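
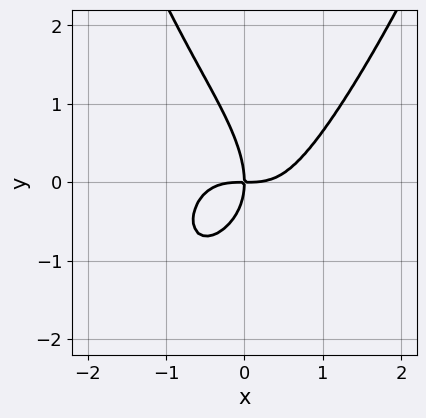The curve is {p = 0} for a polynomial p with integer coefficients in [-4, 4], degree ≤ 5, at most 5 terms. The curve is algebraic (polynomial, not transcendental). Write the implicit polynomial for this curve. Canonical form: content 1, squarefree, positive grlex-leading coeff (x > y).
The degree is 4 — the shape is more complex than any degree-3 curve.
Against the integer gridlines: it crosses the y-axis at the gridline y = 0; it meets the x-axis at x = 0 (among the integer gridlines).
Putting this together gives p.

2*x^4 - x*y^2 - y^3 - 2*x*y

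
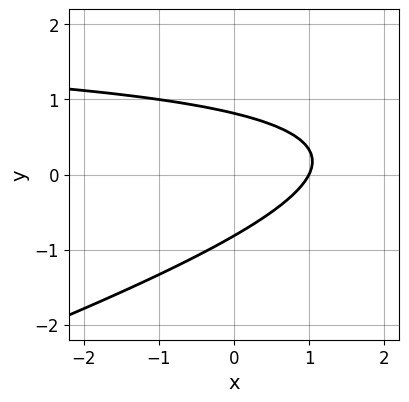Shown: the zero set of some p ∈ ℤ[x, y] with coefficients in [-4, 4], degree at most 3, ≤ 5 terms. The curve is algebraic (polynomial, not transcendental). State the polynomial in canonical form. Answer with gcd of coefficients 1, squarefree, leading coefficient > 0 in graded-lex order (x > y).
x*y - 3*y^2 - 2*x + 2

Degree: a generic line meets the curve in up to 2 points, so deg p = 2.
From the axis intercepts and sections: one x-axis crossing is at x = 1.
Together with the visible shape, these determine p as stated.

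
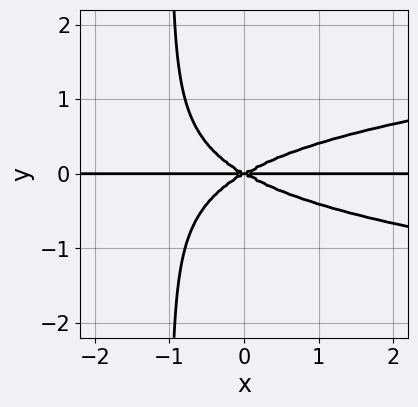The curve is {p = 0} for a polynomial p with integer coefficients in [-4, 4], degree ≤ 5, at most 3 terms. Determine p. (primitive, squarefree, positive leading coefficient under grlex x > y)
First, degree: a generic line meets the curve in up to 4 points, so deg p = 4.
Next, against the integer gridlines: it crosses the y-axis at the gridline y = 0; the visible x-axis segment lies entirely on the curve.
Finally, solving for integer coefficients yields p as stated.

3*x*y^3 - x^2*y + 3*y^3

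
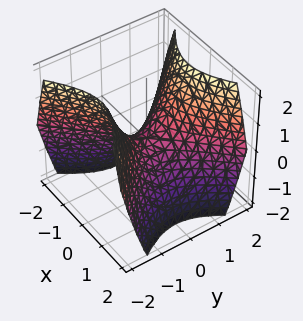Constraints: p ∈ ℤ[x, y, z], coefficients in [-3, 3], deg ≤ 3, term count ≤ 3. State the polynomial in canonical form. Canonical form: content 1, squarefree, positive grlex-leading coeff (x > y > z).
First, deg p = 2. A saddle surface; a quadric.
Then, symmetries: it's symmetric under x → −x, forcing even powers of x; the y ↦ −y reflection is a symmetry, so y appears only in even powers.
Then, from the axis intercepts and sections: it meets the z-axis at z = 0 (among the integer gridlines); it meets the x-axis at x = 0 (among the integer gridlines); it crosses the y-axis at the gridline y = 0.
Finally, fitting integer coefficients to these (and the overall shape) gives p.

x^2 - y^2 + z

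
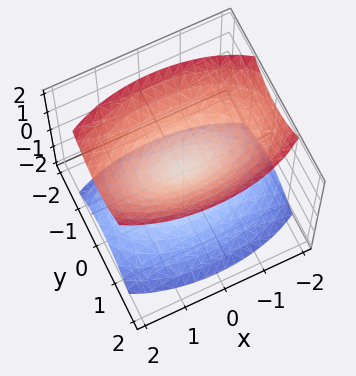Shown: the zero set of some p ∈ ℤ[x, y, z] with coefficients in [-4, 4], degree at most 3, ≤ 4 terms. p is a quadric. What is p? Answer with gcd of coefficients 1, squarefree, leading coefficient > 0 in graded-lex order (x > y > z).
x^2 + 3*y^2 - 2*z^2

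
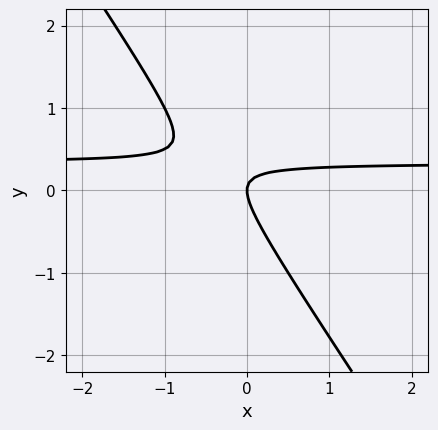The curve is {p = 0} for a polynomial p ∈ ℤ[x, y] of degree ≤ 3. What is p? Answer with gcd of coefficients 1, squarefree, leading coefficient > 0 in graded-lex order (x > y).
3*x*y + 2*y^2 - x

(a) Degree: the shape is more complex than any degree-1 curve, so deg p = 2.
(b) Against the integer gridlines: one x-axis crossing is at x = 0; one y-axis crossing is at y = 0.
(c) Together with the visible shape, these determine p as stated.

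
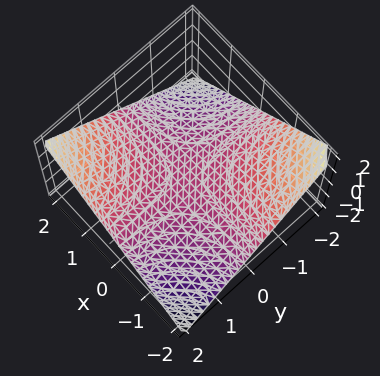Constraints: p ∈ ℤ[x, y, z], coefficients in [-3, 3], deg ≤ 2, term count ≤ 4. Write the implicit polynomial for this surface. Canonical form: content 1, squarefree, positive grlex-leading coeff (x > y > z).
x*y - 2*z

1. deg p = 2.
2. Against the integer gridlines: the visible x-axis segment lies entirely on the surface; it meets the z-axis at z = 0 (among the integer gridlines); every point of the y-axis in the box is on the surface.
3. These observations pin down the coefficients.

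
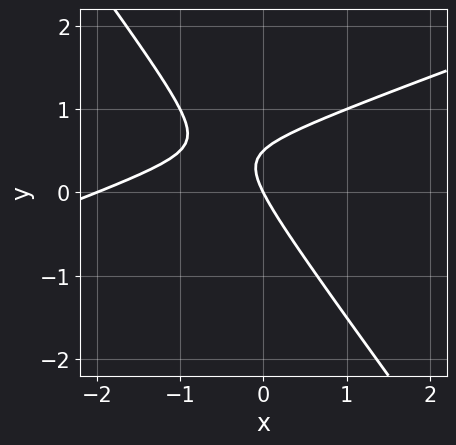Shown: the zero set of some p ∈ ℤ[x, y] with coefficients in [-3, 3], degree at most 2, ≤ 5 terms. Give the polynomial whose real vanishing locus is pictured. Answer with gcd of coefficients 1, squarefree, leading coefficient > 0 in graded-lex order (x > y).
x^2 - 2*x*y - 2*y^2 + 2*x + y

(a) The degree is 2 — the shape is more complex than any degree-1 curve.
(b) From the axis intercepts and sections: among the integer gridlines, it crosses the x-axis at x ∈ {-2, 0}; one y-axis crossing is at y = 0.
(c) Matching integer coefficients to the picture gives p.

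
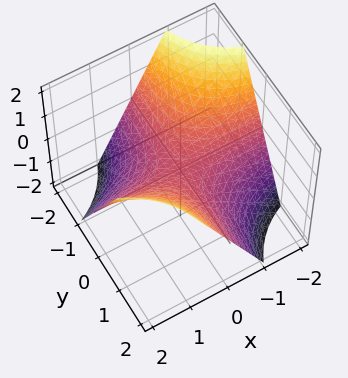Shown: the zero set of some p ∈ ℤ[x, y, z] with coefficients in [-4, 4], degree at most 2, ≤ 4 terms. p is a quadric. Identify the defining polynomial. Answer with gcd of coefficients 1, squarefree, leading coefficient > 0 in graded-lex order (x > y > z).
x*y - z

The degree is 2 — a saddle surface; a quadric.
From the axis intercepts and sections: the visible y-axis segment lies entirely on the surface; every point of the x-axis in the box is on the surface; it meets the z-axis at z = 0 (among the integer gridlines).
The integer polynomial consistent with all of this is the stated p.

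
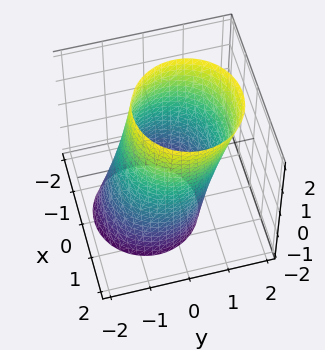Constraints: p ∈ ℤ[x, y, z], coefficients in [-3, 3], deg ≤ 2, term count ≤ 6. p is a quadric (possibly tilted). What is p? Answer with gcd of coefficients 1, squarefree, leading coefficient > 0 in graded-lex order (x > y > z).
2*x^2 + 2*y^2 - y*z - 3

1. The degree is 2 — a generic line meets the surface in up to 2 points.
2. Reading off the gridlines: the surface avoids every integer z-axis point in the box.
3. Matching integer coefficients to the picture gives p.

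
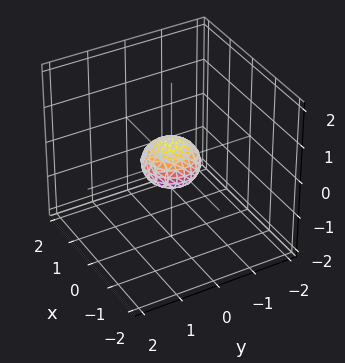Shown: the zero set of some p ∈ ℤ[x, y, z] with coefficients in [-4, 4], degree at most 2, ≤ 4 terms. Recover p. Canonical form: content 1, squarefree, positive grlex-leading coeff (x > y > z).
2*x^2 + 2*y^2 + 3*z^2 - 1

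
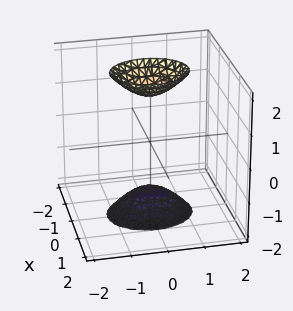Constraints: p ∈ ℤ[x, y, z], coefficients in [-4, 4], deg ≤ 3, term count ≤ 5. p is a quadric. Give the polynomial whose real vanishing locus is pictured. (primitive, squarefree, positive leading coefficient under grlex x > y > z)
I count 2 distinct pieces. They look like related sheets of one shape, so recover p as a whole.
The degree is 2 — two separate bowl-shaped sheets opening away from each other; a quadric.
Symmetries: the x ↦ −x reflection is a symmetry, so x appears only in even powers; it's symmetric under y → −y, forcing even powers of y; it's symmetric under z → −z, forcing even powers of z.
From the visible intercepts: no y-intercept at any integer in the box; the surface avoids every integer x-axis point in the box.
Assembling these constraints gives the stated polynomial.

3*x^2 + 2*y^2 - z^2 + 2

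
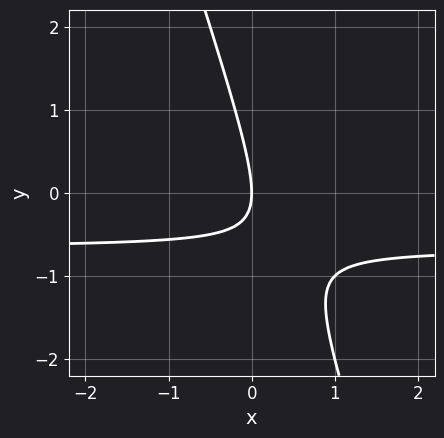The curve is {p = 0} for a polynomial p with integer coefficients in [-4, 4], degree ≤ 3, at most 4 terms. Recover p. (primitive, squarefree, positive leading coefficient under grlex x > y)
3*x*y + y^2 + 2*x

(a) deg p = 2. The shape is more complex than any degree-1 curve.
(b) Observable constraints: one x-axis crossing is at x = 0; it crosses the y-axis at the gridline y = 0.
(c) Putting this together gives p.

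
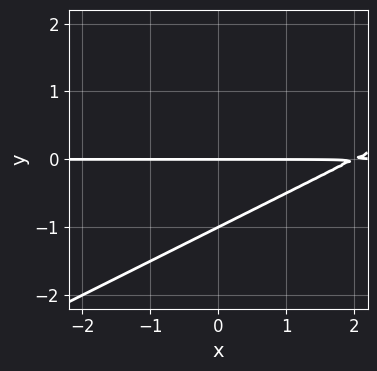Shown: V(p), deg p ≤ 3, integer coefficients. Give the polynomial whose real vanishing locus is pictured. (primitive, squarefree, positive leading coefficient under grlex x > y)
First, degree: the shape is more complex than any degree-1 curve, so deg p = 2.
Then, observable constraints: among the integer gridlines, it crosses the y-axis at y ∈ {-1, 0}; the visible x-axis segment lies entirely on the curve.
Finally, putting this together gives p.

x*y - 2*y^2 - 2*y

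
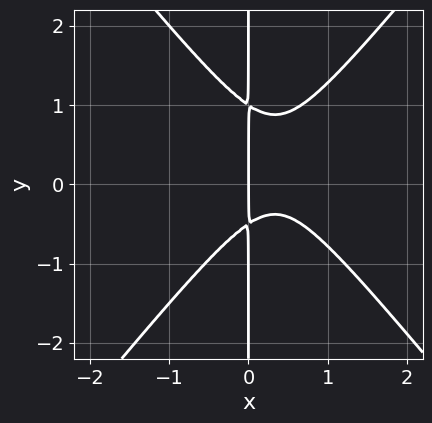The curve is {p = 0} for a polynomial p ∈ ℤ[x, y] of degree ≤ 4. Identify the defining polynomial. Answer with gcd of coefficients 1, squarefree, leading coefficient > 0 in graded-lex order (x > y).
First, the degree is 3 — the shape is more complex than any degree-2 curve.
Next, reading off the gridlines: the visible y-axis segment lies entirely on the curve; it crosses the x-axis at the gridline x = 0.
Finally, the integer polynomial consistent with all of this is the stated p.

3*x^3 - 2*x*y^2 - 2*x^2 + x*y + x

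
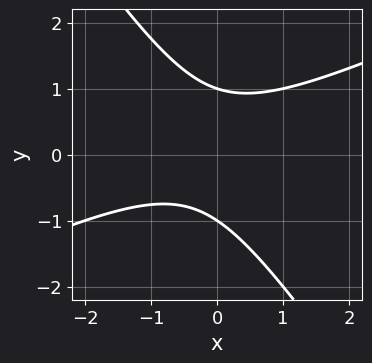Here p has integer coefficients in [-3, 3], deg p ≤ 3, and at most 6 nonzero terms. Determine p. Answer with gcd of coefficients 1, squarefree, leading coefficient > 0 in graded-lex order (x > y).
(a) deg p = 2. The shape is more complex than any degree-1 curve.
(b) Reading off the gridlines: the y-axis gridline crossings are at y ∈ {-1, 1}; no x-intercept at any integer in the box.
(c) Matching integer coefficients to the picture gives p.

2*x^2 - 3*x*y - 3*y^2 + x + 3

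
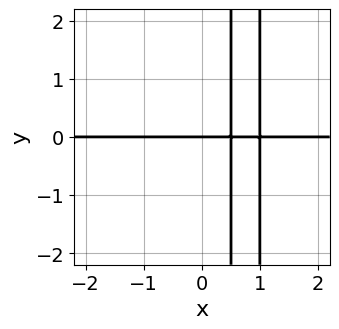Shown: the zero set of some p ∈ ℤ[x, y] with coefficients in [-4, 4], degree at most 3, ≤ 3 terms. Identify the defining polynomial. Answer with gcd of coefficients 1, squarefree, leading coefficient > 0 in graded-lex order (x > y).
2*x^2*y - 3*x*y + y

First, the degree is 3 — the shape is more complex than any degree-2 curve.
Then, from the visible intercepts: it meets the y-axis at y = 0 (among the integer gridlines); every point of the x-axis in the box is on the curve.
Finally, putting this together gives p.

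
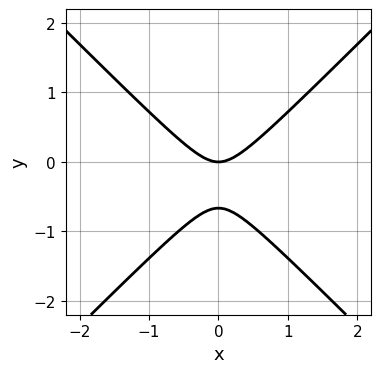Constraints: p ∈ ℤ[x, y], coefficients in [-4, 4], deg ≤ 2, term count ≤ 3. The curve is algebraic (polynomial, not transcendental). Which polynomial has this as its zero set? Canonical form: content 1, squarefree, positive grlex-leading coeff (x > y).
1. The degree is 2 — the shape is more complex than any degree-1 curve.
2. Symmetries: mirror symmetry x ↦ −x ⇒ only even powers of x.
3. Observable constraints: it crosses the x-axis at the gridline x = 0; it meets the y-axis at y = 0 (among the integer gridlines).
4. Solving for integer coefficients yields p as stated.

3*x^2 - 3*y^2 - 2*y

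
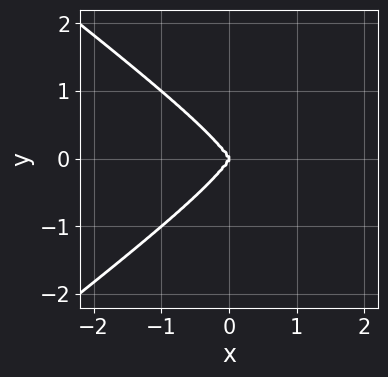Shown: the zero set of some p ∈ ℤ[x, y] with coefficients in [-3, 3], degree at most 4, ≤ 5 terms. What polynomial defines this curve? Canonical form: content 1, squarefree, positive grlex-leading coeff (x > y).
deg p = 4.
Symmetries: the y ↦ −y reflection is a symmetry, so y appears only in even powers.
From the axis intercepts and sections: it crosses the y-axis at the gridline y = 0; one x-axis crossing is at x = 0.
Assembling these constraints gives the stated polynomial.

x^4 - 3*y^4 - 3*x^3 + x*y^2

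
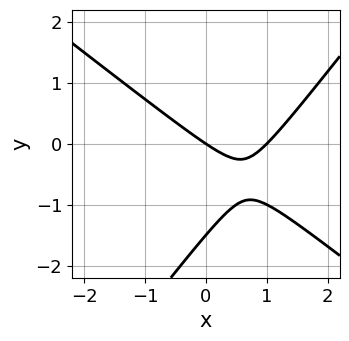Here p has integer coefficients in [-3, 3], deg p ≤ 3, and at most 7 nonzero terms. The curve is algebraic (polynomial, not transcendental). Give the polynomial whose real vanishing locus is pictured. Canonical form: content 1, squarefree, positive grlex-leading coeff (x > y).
(a) Degree: no degree-1 curve has this shape, so deg p = 2.
(b) Checking where it meets the axes: one y-axis crossing is at y = 0; among the integer gridlines, it crosses the x-axis at x ∈ {0, 1}.
(c) Solving for integer coefficients yields p as stated.

2*x^2 + x*y - 2*y^2 - 2*x - 3*y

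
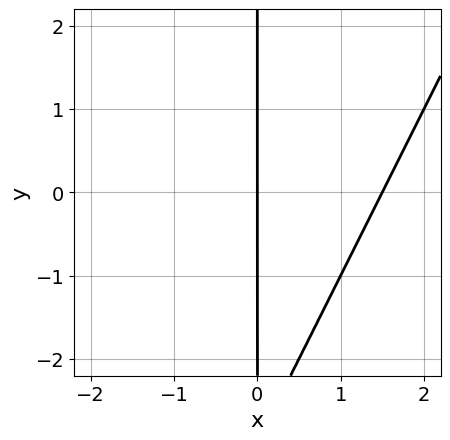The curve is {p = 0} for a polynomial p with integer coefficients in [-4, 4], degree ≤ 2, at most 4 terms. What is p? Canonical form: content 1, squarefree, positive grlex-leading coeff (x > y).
The degree is 2 — the shape is more complex than any degree-1 curve.
From the visible intercepts: it crosses the x-axis at the gridline x = 0; the visible y-axis segment lies entirely on the curve.
Solving for integer coefficients yields p as stated.

2*x^2 - x*y - 3*x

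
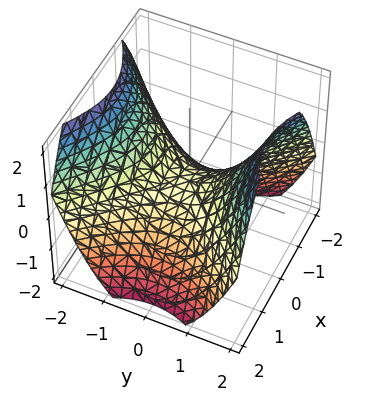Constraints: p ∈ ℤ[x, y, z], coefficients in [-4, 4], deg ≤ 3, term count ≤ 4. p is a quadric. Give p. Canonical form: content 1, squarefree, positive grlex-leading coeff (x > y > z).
(a) deg p = 2.
(b) Symmetries: the x ↦ −x reflection is a symmetry, so x appears only in even powers; it's symmetric under y → −y, forcing even powers of y.
(c) From the visible intercepts: it meets the x-axis at x = 0 (among the integer gridlines); it meets the y-axis at y = 0 (among the integer gridlines).
(d) The integer polynomial consistent with all of this is the stated p.

2*x^2 - 2*y^2 + 3*z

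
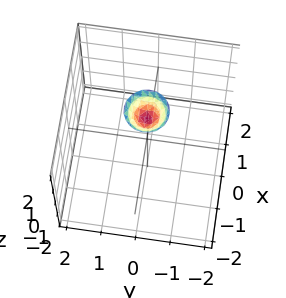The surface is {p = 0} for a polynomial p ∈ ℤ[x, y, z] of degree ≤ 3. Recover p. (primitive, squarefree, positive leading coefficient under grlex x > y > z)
1. deg p = 2. No degree-1 surface has this shape.
2. Symmetry: the surface is invariant under rotation about z: p = q(x² + y², z).
3. Reading off the gridlines: the surface avoids every integer x-axis point in the box; it misses every integer gridline on the y-axis; a circular section at z = 2 has radius between 0 and 1.
4. Assembling these constraints gives the stated polynomial.

3*x^2 + 3*y^2 - 2*z + 3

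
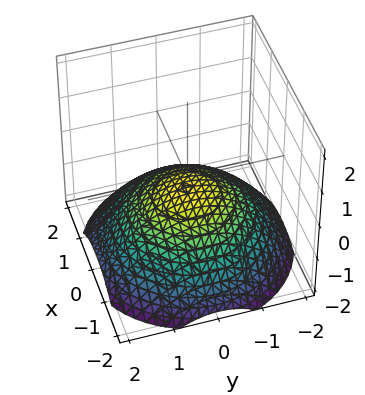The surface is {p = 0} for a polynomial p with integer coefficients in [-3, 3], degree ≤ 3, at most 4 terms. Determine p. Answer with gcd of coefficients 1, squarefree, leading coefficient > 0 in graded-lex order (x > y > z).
x^2 + y^2 + 3*z + 1

First, the degree is 2 — no degree-1 surface has this shape.
Next, symmetry: the z-axis is an axis of rotation, so x and y enter only as x² + y².
Then, reading off the gridlines: a circular section at z = -1 has radius between 1 and 2; it misses every integer gridline on the y-axis; the surface avoids every integer x-axis point in the box.
Finally, putting this together gives p.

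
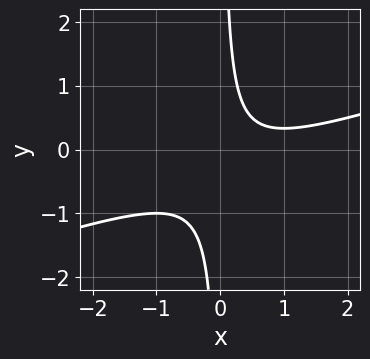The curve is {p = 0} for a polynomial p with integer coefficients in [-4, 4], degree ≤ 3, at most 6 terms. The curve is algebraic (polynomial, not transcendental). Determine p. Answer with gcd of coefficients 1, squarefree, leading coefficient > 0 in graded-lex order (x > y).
x^2 - 3*x*y - x + 1

First, degree: the shape is more complex than any degree-1 curve, so deg p = 2.
Then, from the axis intercepts and sections: it misses every integer gridline on the x-axis; no y-intercept at any integer in the box.
Finally, the integer polynomial consistent with all of this is the stated p.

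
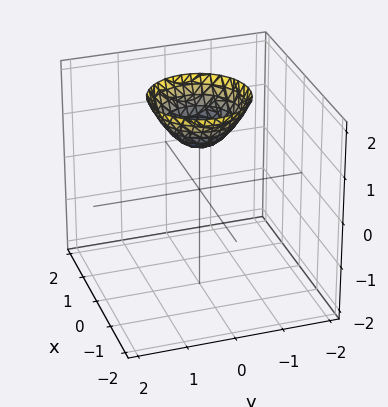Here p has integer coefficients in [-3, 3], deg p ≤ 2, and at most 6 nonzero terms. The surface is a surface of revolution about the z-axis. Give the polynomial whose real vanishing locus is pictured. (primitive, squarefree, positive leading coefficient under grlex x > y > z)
x^2 + y^2 - z + 1

deg p = 2. No degree-1 surface has this shape.
By symmetry, the z-axis is an axis of rotation, so x and y enter only as x² + y².
From the axis intercepts and sections: the surface avoids every integer y-axis point in the box; it misses every integer gridline on the x-axis.
Together with the visible shape, these determine p as stated. Check: (0, 0, 1) on the z-axis lies on the surface, and p(0, 0, 1) = 0. ✓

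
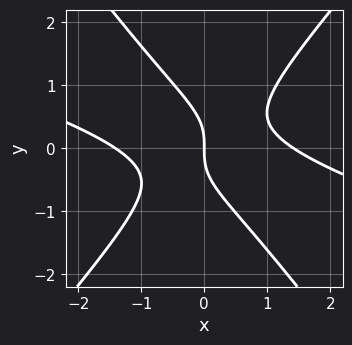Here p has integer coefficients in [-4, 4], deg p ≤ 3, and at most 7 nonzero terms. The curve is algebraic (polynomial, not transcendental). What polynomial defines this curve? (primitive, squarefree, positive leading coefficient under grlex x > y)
x^3 + 3*x^2*y - x*y^2 - 2*y^3 - 2*x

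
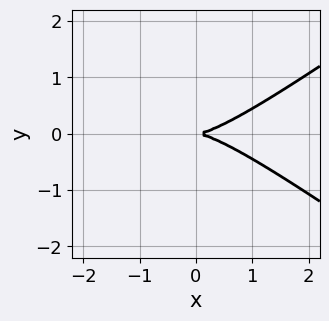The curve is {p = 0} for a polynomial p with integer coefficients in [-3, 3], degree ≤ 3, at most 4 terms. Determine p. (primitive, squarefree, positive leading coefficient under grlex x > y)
x^3 - 2*x*y^2 - 3*y^2

First, the degree is 3 — no degree-2 curve has this shape.
Next, symmetries: mirror symmetry y ↦ −y ⇒ only even powers of y.
Next, from the visible intercepts: it meets the x-axis at x = 0 (among the integer gridlines); it crosses the y-axis at the gridline y = 0.
Finally, fitting integer coefficients to these (and the overall shape) gives p.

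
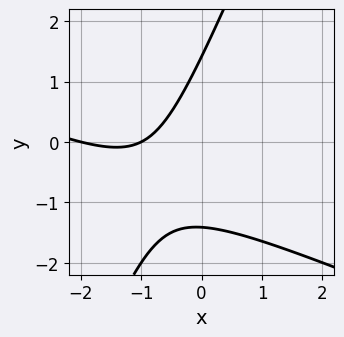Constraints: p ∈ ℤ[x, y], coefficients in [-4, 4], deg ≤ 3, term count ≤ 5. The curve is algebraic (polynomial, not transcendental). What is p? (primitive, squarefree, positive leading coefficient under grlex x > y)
(a) The degree is 2 — the shape is more complex than any degree-1 curve.
(b) Reading off the gridlines: among the integer gridlines, it crosses the x-axis at x ∈ {-2, -1}.
(c) Matching integer coefficients to the picture gives p.

x^2 + 2*x*y - y^2 + 3*x + 2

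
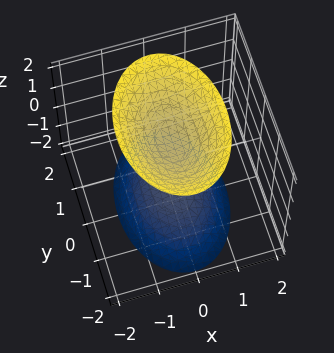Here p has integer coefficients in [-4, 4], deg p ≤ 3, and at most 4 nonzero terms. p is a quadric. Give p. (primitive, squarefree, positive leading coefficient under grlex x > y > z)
2*x^2 + y^2 - z^2 + 1

There are 2 components. Treating them together as one polynomial.
Degree: two separate bowl-shaped sheets opening away from each other; a quadric, so deg p = 2.
Symmetries: the x ↦ −x reflection is a symmetry, so x appears only in even powers; mirror symmetry z ↦ −z ⇒ only even powers of z; the y ↦ −y reflection is a symmetry, so y appears only in even powers.
From the visible intercepts: the surface avoids every integer x-axis point in the box; no y-intercept at any integer in the box.
Fitting integer coefficients to these (and the overall shape) gives p. Check: (0, 0, -1) on the z-axis lies on the surface, and p(0, 0, -1) = 0. ✓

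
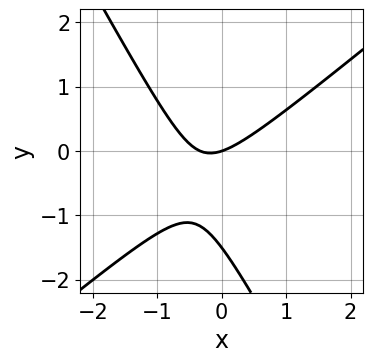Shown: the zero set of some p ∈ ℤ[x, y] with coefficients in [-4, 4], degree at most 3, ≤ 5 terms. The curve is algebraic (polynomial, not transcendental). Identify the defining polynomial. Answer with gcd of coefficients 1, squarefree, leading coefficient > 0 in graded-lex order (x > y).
(a) Degree: no degree-1 curve has this shape, so deg p = 2.
(b) Reading off the gridlines: it crosses the x-axis at the gridline x = 0; it meets the y-axis at y = 0 (among the integer gridlines).
(c) Matching integer coefficients to the picture gives p.

3*x^2 - 2*x*y - 2*y^2 + x - 3*y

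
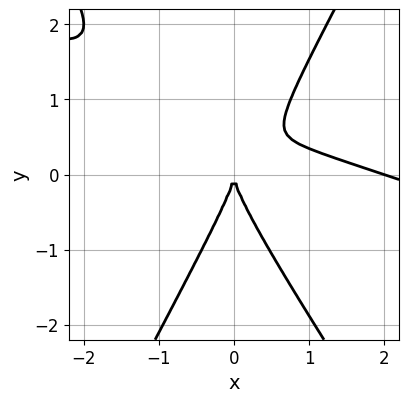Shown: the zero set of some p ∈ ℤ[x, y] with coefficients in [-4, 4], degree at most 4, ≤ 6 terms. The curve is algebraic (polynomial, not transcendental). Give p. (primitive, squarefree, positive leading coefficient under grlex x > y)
x^3 + 3*x^2*y - y^3 - 2*x^2

First, deg p = 3. The shape is more complex than any degree-2 curve.
Next, reading off the gridlines: among the integer gridlines, it crosses the x-axis at x ∈ {0, 2}; it meets the y-axis at y = 0 (among the integer gridlines).
Finally, solving for integer coefficients yields p as stated.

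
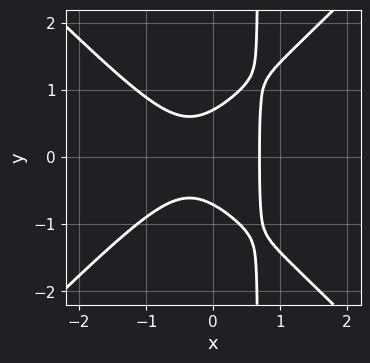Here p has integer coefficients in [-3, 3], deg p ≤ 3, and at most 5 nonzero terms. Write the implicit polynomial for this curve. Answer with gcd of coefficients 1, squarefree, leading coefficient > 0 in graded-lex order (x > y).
First, degree: a generic line meets the curve in up to 3 points, so deg p = 3.
Next, symmetries: it's symmetric under y → −y, forcing even powers of y.
Finally, the integer polynomial consistent with all of this is the stated p.

3*x^3 - 3*x*y^2 + 2*y^2 - 1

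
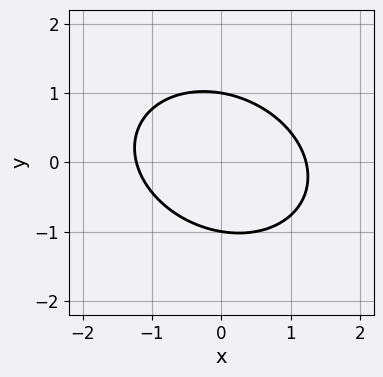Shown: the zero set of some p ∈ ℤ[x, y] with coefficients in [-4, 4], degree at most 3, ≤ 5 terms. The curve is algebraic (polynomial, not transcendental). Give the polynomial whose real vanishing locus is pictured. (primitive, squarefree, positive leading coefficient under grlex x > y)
2*x^2 + x*y + 3*y^2 - 3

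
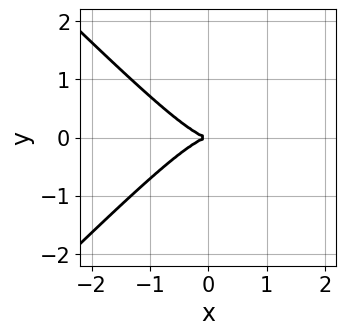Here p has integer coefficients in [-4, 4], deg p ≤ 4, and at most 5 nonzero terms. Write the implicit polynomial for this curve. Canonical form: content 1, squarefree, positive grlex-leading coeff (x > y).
x^3 - x*y^2 + y^2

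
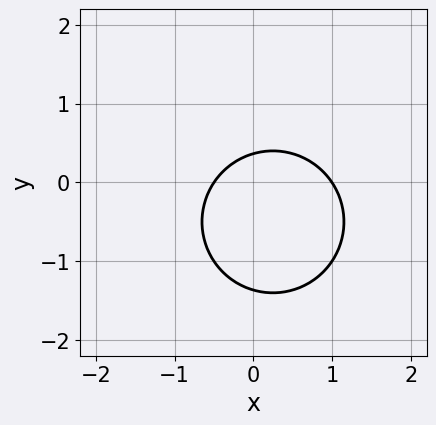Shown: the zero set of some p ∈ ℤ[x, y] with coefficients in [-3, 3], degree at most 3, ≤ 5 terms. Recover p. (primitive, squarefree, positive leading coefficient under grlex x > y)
deg p = 2. No degree-1 curve has this shape.
From the axis intercepts and sections: it crosses the x-axis at the gridline x = 1.
Fitting integer coefficients to these (and the overall shape) gives p.

2*x^2 + 2*y^2 - x + 2*y - 1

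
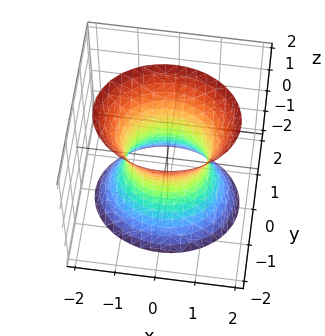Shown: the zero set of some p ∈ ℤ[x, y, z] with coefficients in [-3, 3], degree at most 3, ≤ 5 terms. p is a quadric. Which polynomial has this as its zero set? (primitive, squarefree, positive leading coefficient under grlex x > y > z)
2*x^2 + 3*y^2 - z^2 - 2

(a) deg p = 2. An hourglass — one-sheet hyperboloid; a quadric.
(b) Symmetries: the x ↦ −x reflection is a symmetry, so x appears only in even powers; the z ↦ −z reflection is a symmetry, so z appears only in even powers; the y ↦ −y reflection is a symmetry, so y appears only in even powers.
(c) Observable constraints: among the integer gridlines, it crosses the x-axis at x ∈ {-1, 1}; it misses every integer gridline on the z-axis.
(d) Fitting integer coefficients to these (and the overall shape) gives p.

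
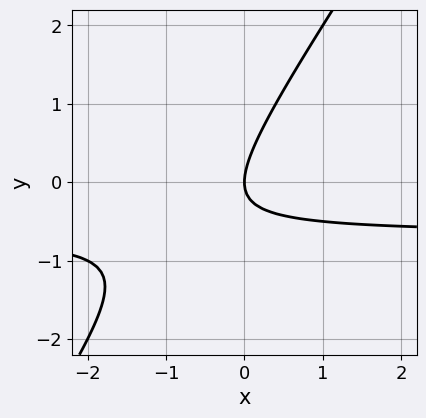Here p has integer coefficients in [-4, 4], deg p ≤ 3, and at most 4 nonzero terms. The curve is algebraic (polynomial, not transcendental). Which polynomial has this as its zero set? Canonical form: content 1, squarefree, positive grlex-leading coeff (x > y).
3*x*y - 2*y^2 + 2*x

First, the degree is 2 — no degree-1 curve has this shape.
Next, from the visible intercepts: it meets the y-axis at y = 0 (among the integer gridlines); it crosses the x-axis at the gridline x = 0.
Finally, fitting integer coefficients to these (and the overall shape) gives p.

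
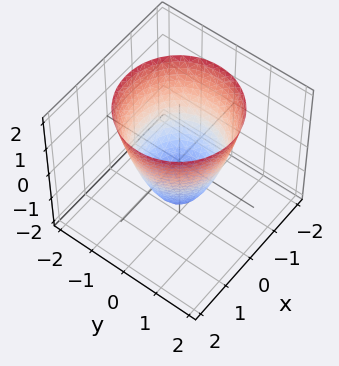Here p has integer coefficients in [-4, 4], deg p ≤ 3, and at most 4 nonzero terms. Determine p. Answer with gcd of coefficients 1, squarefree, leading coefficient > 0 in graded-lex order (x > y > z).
(a) deg p = 2. The shape is more complex than any degree-1 surface.
(b) Symmetries: rotational symmetry about the z-axis ⇒ p depends on x, y only through x² + y².
(c) Against the integer gridlines: a circular section at z = 1 has radius between 1 and 2; among the integer gridlines, it crosses the x-axis at x ∈ {-1, 1}; the y-axis gridline crossings are at y ∈ {-1, 1}.
(d) Solving for integer coefficients yields p as stated.

3*x^2 + 3*y^2 - 2*z - 3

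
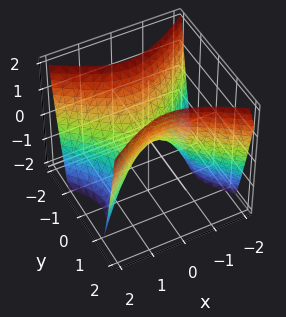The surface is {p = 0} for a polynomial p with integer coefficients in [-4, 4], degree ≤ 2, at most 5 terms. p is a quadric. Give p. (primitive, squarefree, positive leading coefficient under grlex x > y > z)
First, the degree is 2 — a hyperbolic paraboloid; a quadric.
Next, symmetries: the x ↦ −x reflection is a symmetry, so x appears only in even powers; it's symmetric under y → −y, forcing even powers of y.
Then, reading off the gridlines: one y-axis crossing is at y = 0; it meets the x-axis at x = 0 (among the integer gridlines); it meets the z-axis at z = 0 (among the integer gridlines).
Finally, putting this together gives p.

2*x^2 - 3*y^2 + 2*z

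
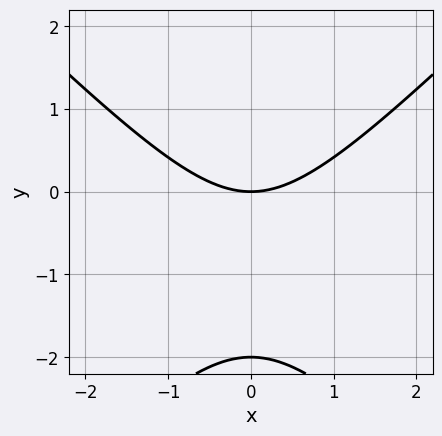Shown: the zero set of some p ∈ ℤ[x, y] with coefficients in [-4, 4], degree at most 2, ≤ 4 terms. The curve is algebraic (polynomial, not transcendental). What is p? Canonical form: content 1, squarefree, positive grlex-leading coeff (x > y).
x^2 - y^2 - 2*y

1. The degree is 2 — a generic line meets the curve in up to 2 points.
2. Symmetries: mirror symmetry x ↦ −x ⇒ only even powers of x.
3. Reading off the gridlines: one x-axis crossing is at x = 0; among the integer gridlines, it crosses the y-axis at y ∈ {-2, 0}.
4. These observations pin down the coefficients.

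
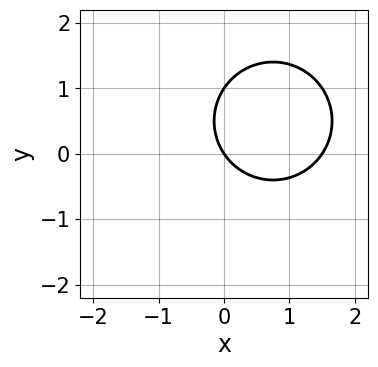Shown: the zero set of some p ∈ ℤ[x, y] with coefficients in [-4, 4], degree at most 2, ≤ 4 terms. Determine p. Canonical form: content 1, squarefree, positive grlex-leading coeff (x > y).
1. Degree: no degree-1 curve has this shape, so deg p = 2.
2. From the axis intercepts and sections: the y-axis gridline crossings are at y ∈ {0, 1}; it meets the x-axis at x = 0 (among the integer gridlines).
3. Assembling these constraints gives the stated polynomial.

2*x^2 + 2*y^2 - 3*x - 2*y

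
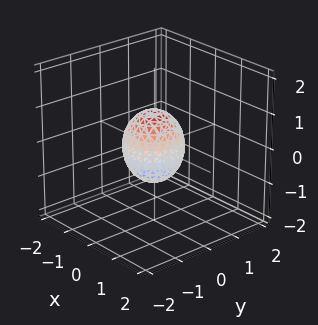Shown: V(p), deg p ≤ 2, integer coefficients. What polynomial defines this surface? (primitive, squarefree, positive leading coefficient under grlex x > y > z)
(a) Degree: bounded and convex; a quadric, so deg p = 2.
(b) Symmetries: the z ↦ −z reflection is a symmetry, so z appears only in even powers; the surface is invariant under rotation about z: p = q(x² + y², z).
(c) From the axis intercepts and sections: among the integer gridlines, it crosses the z-axis at z ∈ {-1, 1}; a circular section at z = 0 has radius between 0 and 1.
(d) Solving for integer coefficients yields p as stated.

3*x^2 + 3*y^2 + 2*z^2 - 2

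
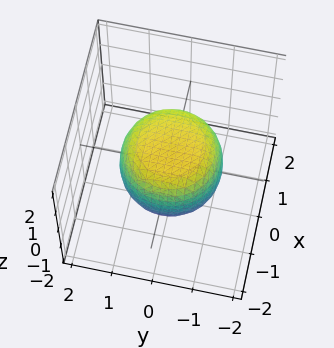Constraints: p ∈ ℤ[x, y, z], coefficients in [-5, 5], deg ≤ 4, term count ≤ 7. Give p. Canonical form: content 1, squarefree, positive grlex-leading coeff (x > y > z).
1. The degree is 4 — a generic line meets the surface in up to 4 points.
2. By symmetry, the surface is invariant under rotation about z: p = q(x² + y², z).
3. From the visible intercepts: among the integer gridlines, it crosses the z-axis at z ∈ {-1, 1}; a circular section at z = 0 has radius between 1 and 2.
4. The integer polynomial consistent with all of this is the stated p.

2*x^4 + 4*x^2*y^2 + 2*y^4 - x^2 - y^2 + 3*z^2 - 3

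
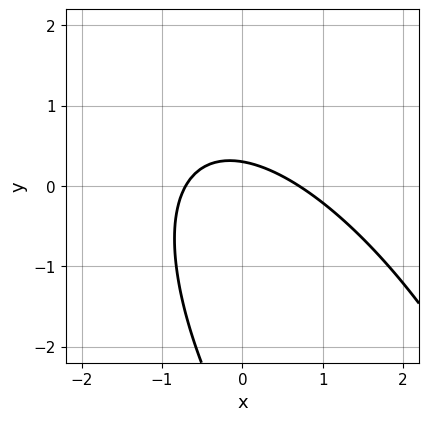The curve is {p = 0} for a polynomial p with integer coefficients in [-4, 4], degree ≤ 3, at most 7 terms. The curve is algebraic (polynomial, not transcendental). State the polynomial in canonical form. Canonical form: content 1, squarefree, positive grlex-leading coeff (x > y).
First, the degree is 2 — no degree-1 curve has this shape.
Finally, solving for integer coefficients yields p as stated.

2*x^2 + 2*x*y + y^2 + 3*y - 1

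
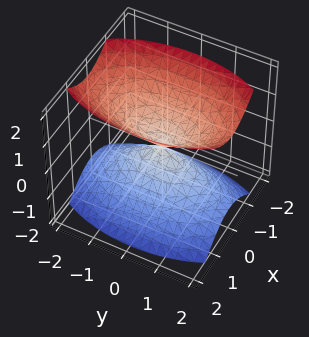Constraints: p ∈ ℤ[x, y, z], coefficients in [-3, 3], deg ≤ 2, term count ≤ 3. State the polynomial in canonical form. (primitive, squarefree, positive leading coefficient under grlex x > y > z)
(a) There are 2 components. Treating them together as one polynomial.
(b) deg p = 2. Two nappes meeting at a single point; a quadric.
(c) Symmetries: it's symmetric under y → −y, forcing even powers of y; mirror symmetry x ↦ −x ⇒ only even powers of x; the z ↦ −z reflection is a symmetry, so z appears only in even powers.
(d) Observable constraints: it crosses the z-axis at the gridline z = 0; it crosses the x-axis at the gridline x = 0; one y-axis crossing is at y = 0.
(e) Assembling these constraints gives the stated polynomial.

3*x^2 + y^2 - 2*z^2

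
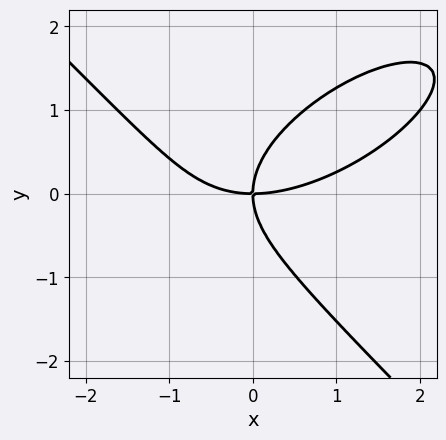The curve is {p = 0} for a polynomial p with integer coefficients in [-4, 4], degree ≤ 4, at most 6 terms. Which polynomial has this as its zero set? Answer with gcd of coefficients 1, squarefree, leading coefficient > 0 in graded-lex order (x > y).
x^3 - x^2*y + 2*y^3 - 3*x*y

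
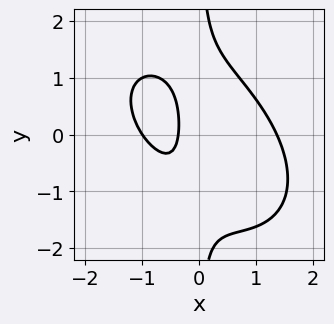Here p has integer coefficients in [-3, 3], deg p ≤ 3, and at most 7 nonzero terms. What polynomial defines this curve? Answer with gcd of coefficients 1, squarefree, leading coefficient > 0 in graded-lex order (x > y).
2*x^3 + 2*x^2*y + 2*x*y^2 - 3*x - 1

1. Degree: the shape is more complex than any degree-2 curve, so deg p = 3.
2. Reading off the gridlines: no y-intercept at any integer in the box; one x-axis crossing is at x = -1.
3. Solving for integer coefficients yields p as stated.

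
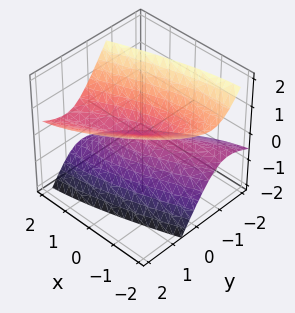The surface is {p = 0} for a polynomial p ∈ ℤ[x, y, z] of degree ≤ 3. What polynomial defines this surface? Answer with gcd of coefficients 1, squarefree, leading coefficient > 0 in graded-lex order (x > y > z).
x^2 - 3*x*y + 3*y^2 - 3*y*z - 3*z^2

(a) The degree is 2 — a generic line meets the surface in up to 2 points.
(b) Against the integer gridlines: it crosses the x-axis at the gridline x = 0; it meets the z-axis at z = 0 (among the integer gridlines).
(c) Putting this together gives p.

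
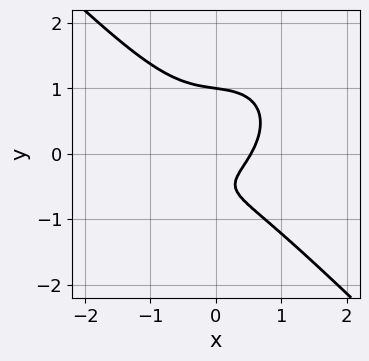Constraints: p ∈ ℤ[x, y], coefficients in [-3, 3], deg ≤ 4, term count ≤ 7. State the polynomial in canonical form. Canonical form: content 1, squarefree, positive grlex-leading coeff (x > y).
First, the degree is 3 — no degree-2 curve has this shape.
Then, observable constraints: it meets the y-axis at y = 1 (among the integer gridlines).
Finally, the integer polynomial consistent with all of this is the stated p.

3*x^3 + 3*y^3 + x - 2*y - 1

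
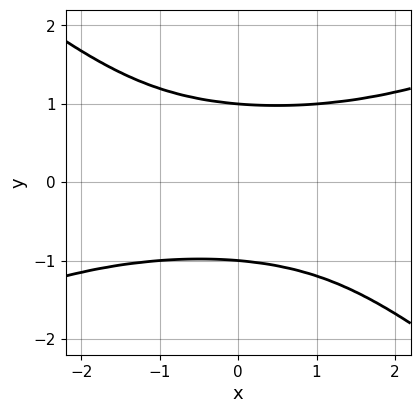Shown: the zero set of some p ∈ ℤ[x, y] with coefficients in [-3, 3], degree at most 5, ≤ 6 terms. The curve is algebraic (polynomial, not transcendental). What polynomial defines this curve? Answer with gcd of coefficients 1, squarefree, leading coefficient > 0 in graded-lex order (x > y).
1. The degree is 4 — no degree-3 curve has this shape.
2. Reading off the gridlines: no x-intercept at any integer in the box; the y-axis gridline crossings are at y ∈ {-1, 1}.
3. Fitting integer coefficients to these (and the overall shape) gives p.

x^2*y^2 - x*y^3 - 3*y^4 + 3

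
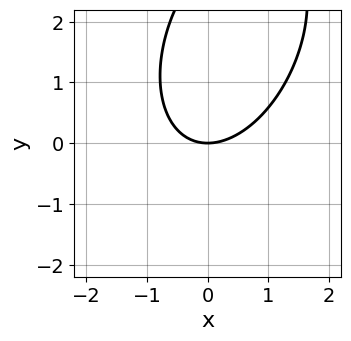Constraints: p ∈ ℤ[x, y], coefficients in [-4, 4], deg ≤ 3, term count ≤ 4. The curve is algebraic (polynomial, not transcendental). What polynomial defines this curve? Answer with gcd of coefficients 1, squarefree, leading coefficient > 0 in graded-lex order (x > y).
1. The degree is 2 — the shape is more complex than any degree-1 curve.
2. Against the integer gridlines: one x-axis crossing is at x = 0; it meets the y-axis at y = 0 (among the integer gridlines).
3. Fitting integer coefficients to these (and the overall shape) gives p.

2*x^2 - x*y + y^2 - 3*y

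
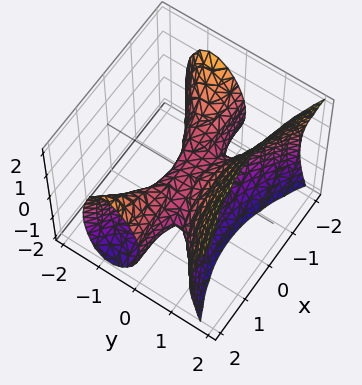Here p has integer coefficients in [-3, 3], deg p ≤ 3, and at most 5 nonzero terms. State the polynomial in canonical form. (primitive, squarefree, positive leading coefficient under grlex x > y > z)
x^2*y - 2*y^3 + z^2 + z

1. The degree is 3 — no degree-2 surface has this shape.
2. From the axis intercepts and sections: among the integer gridlines, it crosses the z-axis at z ∈ {-1, 0}; the visible x-axis segment lies entirely on the surface.
3. These observations pin down the coefficients.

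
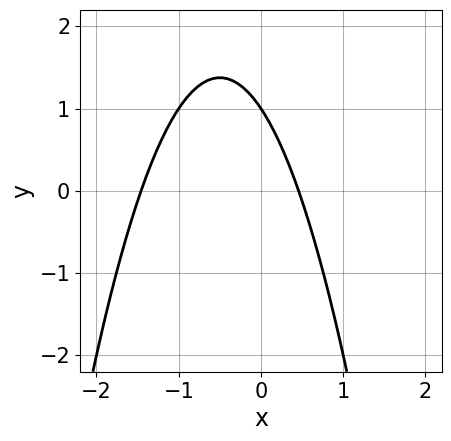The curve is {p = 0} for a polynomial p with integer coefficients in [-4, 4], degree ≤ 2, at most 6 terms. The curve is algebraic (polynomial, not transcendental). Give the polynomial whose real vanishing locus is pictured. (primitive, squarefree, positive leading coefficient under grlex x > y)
1. deg p = 2.
2. Observable constraints: it meets the y-axis at y = 1 (among the integer gridlines).
3. Together with the visible shape, these determine p as stated.

3*x^2 + 3*x + 2*y - 2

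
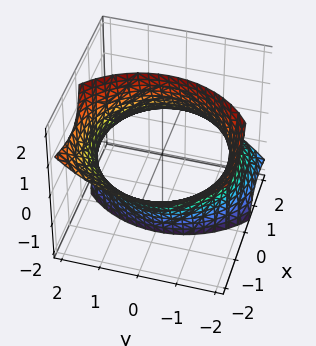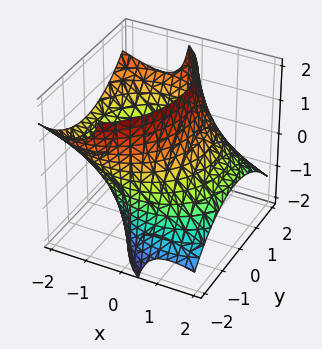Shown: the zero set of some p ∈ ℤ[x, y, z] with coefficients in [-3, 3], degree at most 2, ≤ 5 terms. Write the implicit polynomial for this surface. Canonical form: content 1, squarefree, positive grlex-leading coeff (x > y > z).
1. deg p = 2. A generic line meets the surface in up to 2 points.
2. Reading off the gridlines: it misses every integer gridline on the z-axis.
3. Solving for integer coefficients yields p as stated.

x^2 + 2*x*z + y^2 - 3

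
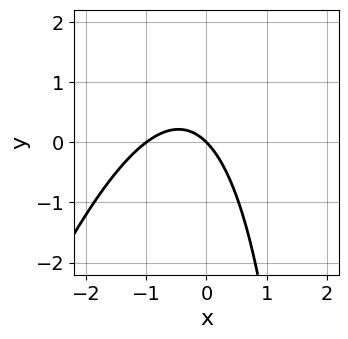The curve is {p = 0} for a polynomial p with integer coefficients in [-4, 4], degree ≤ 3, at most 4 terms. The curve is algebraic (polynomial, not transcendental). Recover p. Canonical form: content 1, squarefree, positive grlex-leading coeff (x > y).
First, deg p = 2.
Then, from the axis intercepts and sections: it crosses the y-axis at the gridline y = 0; among the integer gridlines, it crosses the x-axis at x ∈ {-1, 0}.
Finally, putting this together gives p.

3*x^2 - x*y + 3*x + 3*y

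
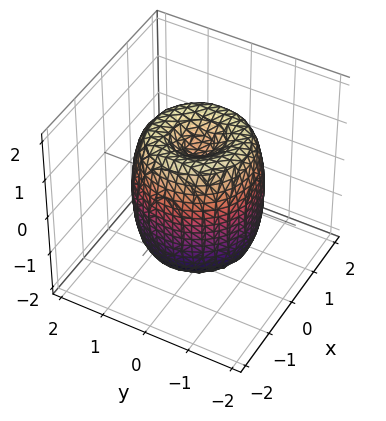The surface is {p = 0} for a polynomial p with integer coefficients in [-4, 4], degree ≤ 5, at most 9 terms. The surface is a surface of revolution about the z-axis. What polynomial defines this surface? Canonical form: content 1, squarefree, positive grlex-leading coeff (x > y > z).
First, the degree is 4 — no degree-3 surface has this shape.
Then, symmetry: the surface is invariant under rotation about z: p = q(x² + y², z).
Then, observable constraints: among the integer gridlines, it crosses the z-axis at z ∈ {-1, 1}; a circular section at z = -1 has radius between 1 and 2.
Finally, together with the visible shape, these determine p as stated.

2*x^4 + 4*x^2*y^2 + 2*y^4 - 3*x^2 - 3*y^2 + z^2 - 1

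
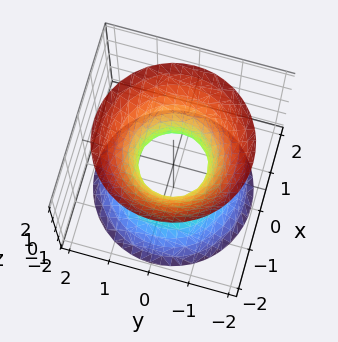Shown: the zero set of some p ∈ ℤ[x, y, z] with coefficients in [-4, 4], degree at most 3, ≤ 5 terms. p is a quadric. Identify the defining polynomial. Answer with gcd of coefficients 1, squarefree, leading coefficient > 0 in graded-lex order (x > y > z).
3*x^2 + 3*y^2 - 2*z^2 - 2

1. deg p = 2.
2. Symmetries: it's symmetric under z → −z, forcing even powers of z; the surface is invariant under rotation about z: p = q(x² + y², z).
3. Checking where it meets the axes: it misses every integer gridline on the z-axis; a circular section at z = 2 has radius between 1 and 2.
4. Assembling these constraints gives the stated polynomial.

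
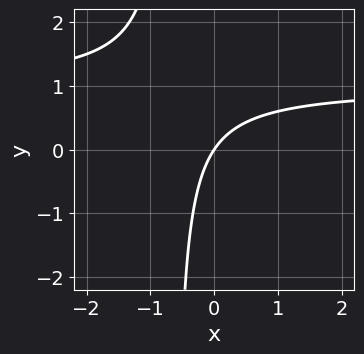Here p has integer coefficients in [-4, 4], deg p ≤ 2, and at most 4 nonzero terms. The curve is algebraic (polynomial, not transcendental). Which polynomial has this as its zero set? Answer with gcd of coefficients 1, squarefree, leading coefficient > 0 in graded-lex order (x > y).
3*x*y - 3*x + 2*y

First, deg p = 2.
Then, from the axis intercepts and sections: one y-axis crossing is at y = 0; one x-axis crossing is at x = 0.
Finally, together with the visible shape, these determine p as stated.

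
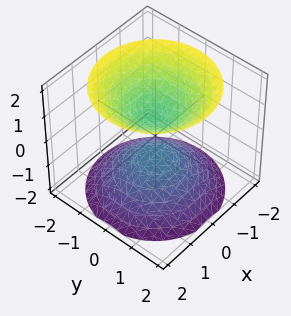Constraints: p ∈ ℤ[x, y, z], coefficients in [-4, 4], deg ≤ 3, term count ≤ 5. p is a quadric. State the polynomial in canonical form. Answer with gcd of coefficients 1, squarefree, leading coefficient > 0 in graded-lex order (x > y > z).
First, there are 2 components. Treating them together as one polynomial.
Then, deg p = 2. Two sheets facing apart; a quadric.
Next, symmetries: it's symmetric under z → −z, forcing even powers of z; the surface is invariant under rotation about z: p = q(x² + y², z).
Then, from the axis intercepts and sections: the surface avoids every integer x-axis point in the box; a circular section at z = 1 has radius between 0 and 1; the surface avoids every integer y-axis point in the box.
Finally, putting this together gives p.

2*x^2 + 2*y^2 - 2*z^2 + 1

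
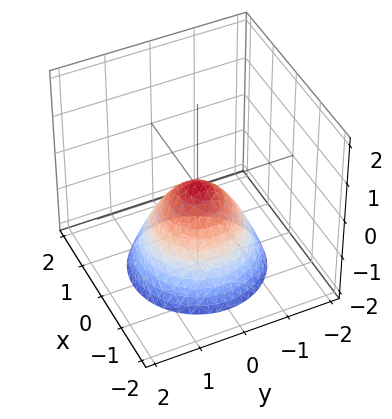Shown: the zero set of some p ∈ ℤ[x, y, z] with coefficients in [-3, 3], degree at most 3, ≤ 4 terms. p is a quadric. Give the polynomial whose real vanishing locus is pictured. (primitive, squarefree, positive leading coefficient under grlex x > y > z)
First, degree: a paraboloid; a quadric, so deg p = 2.
Then, by symmetry, the surface is invariant under rotation about z: p = q(x² + y², z).
Next, from the axis intercepts and sections: it meets the y-axis at y = 0 (among the integer gridlines); a circular section at z = -1 has radius exactly 1; it crosses the z-axis at the gridline z = 0; it meets the x-axis at x = 0 (among the integer gridlines).
Finally, these observations pin down the coefficients.

x^2 + y^2 + z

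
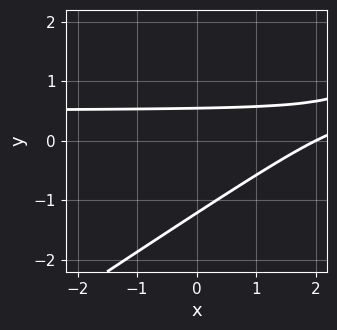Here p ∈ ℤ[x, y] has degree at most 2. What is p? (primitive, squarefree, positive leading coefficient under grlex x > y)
(a) deg p = 2. The shape is more complex than any degree-1 curve.
(b) Checking where it meets the axes: one x-axis crossing is at x = 2.
(c) The integer polynomial consistent with all of this is the stated p.

2*x*y - 3*y^2 - x - 2*y + 2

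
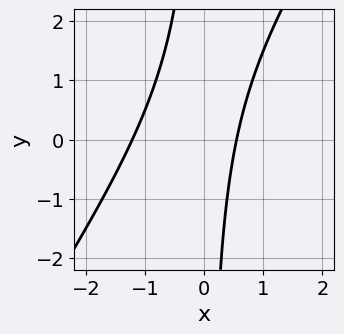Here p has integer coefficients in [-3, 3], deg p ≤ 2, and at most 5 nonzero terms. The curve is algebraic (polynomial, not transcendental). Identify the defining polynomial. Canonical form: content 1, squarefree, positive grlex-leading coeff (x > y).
3*x^2 - 2*x*y + 2*x - 2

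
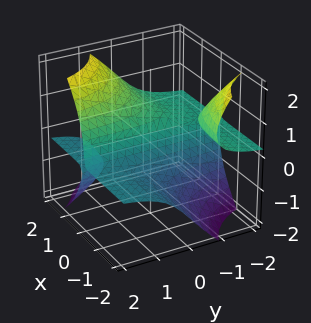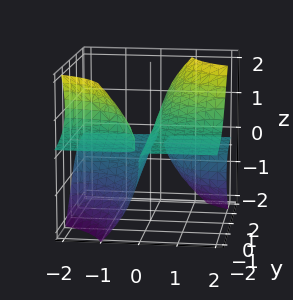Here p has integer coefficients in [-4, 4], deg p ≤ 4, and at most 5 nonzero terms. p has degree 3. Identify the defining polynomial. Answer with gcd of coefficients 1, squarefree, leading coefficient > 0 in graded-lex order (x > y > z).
(a) I count 3 distinct pieces. They look like related sheets of one shape, so recover p as a whole.
(b) Degree: a generic line meets the surface in up to 3 points, so deg p = 3.
(c) Observable constraints: every point of the y-axis in the box is on the surface; it crosses the z-axis at the gridline z = 0.
(d) Fitting integer coefficients to these (and the overall shape) gives p.

2*x*y*z - z^3 + x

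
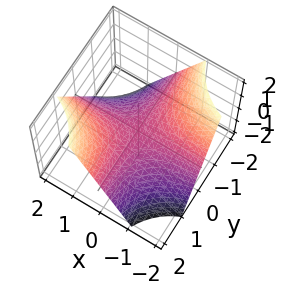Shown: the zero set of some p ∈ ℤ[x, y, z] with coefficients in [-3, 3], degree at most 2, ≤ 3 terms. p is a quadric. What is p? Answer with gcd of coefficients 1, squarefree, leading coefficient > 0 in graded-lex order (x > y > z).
x*y - z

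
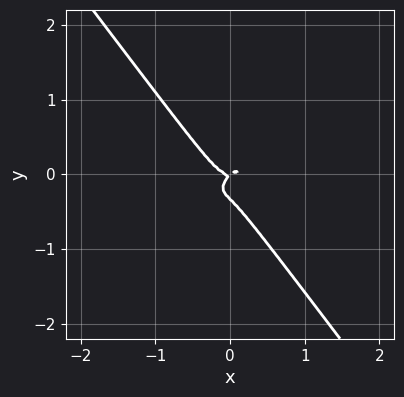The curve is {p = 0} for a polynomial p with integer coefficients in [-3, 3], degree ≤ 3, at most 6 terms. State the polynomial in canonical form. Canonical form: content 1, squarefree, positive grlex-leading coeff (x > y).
deg p = 3.
Checking where it meets the axes: one x-axis crossing is at x = 0; it crosses the y-axis at the gridline y = 0.
Fitting integer coefficients to these (and the overall shape) gives p.

3*x^3 - 3*x^2*y + 3*y^3 - x*y + y^2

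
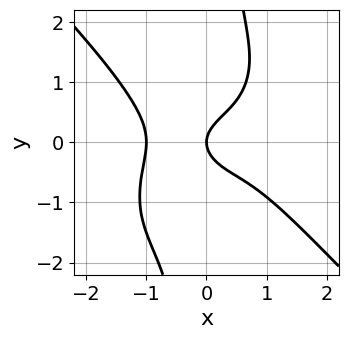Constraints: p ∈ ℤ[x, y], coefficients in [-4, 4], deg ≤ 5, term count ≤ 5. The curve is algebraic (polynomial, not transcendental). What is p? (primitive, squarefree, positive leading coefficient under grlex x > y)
2*x^4 + 2*x*y^3 - 3*y^2 + 2*x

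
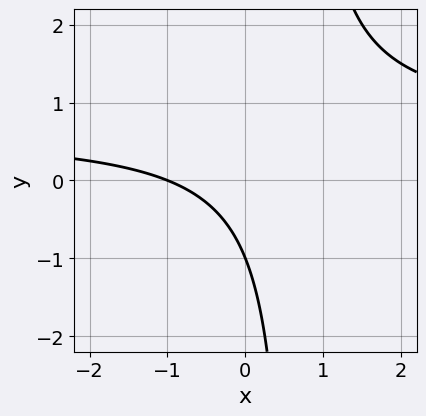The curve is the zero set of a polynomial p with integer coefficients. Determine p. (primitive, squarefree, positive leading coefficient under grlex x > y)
3*x*y - 2*x - 2*y - 2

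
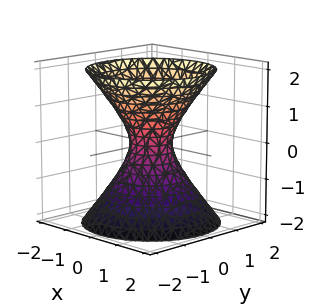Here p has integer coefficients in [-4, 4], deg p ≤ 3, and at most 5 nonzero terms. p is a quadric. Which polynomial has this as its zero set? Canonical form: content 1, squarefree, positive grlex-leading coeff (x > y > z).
3*x^2 + 3*y^2 - 2*z^2 - 1

(a) Degree: one connected sheet with a waist; a quadric, so deg p = 2.
(b) Symmetries: rotational symmetry about the z-axis ⇒ p depends on x, y only through x² + y²; the z ↦ −z reflection is a symmetry, so z appears only in even powers.
(c) From the axis intercepts and sections: it misses every integer gridline on the z-axis; a circular section at z = 1 has radius exactly 1.
(d) Assembling these constraints gives the stated polynomial.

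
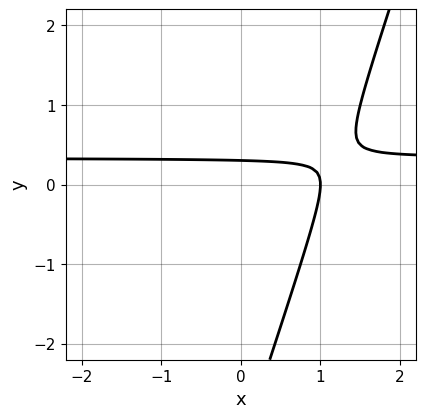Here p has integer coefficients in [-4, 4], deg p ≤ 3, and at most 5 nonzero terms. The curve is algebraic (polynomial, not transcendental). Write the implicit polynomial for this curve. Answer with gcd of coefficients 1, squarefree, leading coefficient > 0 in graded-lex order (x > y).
1. Degree: a generic line meets the curve in up to 2 points, so deg p = 2.
2. Checking where it meets the axes: it meets the x-axis at x = 1 (among the integer gridlines).
3. The integer polynomial consistent with all of this is the stated p.

3*x*y - y^2 - x - 3*y + 1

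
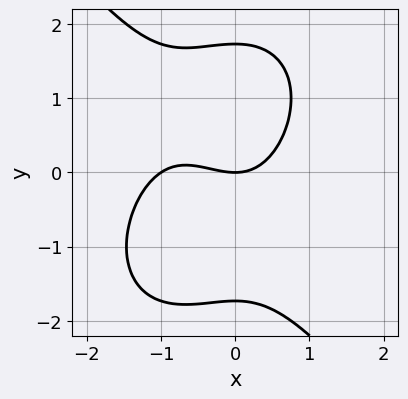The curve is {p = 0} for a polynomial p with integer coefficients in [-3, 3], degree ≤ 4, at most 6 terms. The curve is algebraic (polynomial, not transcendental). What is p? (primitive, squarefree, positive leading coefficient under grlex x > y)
(a) The degree is 3 — a generic line meets the curve in up to 3 points.
(b) Observable constraints: it meets the y-axis at y = 0 (among the integer gridlines); the x-axis gridline crossings are at x ∈ {-1, 0}.
(c) These observations pin down the coefficients.

2*x^3 + y^3 + 2*x^2 - 3*y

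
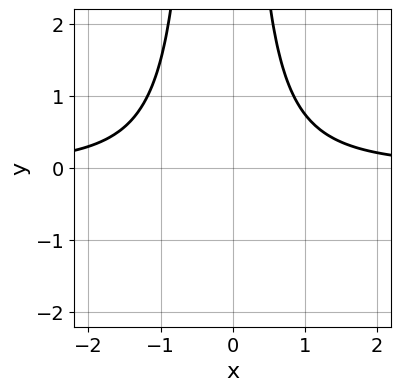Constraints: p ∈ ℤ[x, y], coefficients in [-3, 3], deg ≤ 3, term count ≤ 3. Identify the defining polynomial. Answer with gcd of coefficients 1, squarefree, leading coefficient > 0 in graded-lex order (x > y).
3*x^2*y + x*y - 3

First, degree: no degree-2 curve has this shape, so deg p = 3.
Then, from the visible intercepts: it misses every integer gridline on the y-axis; the curve avoids every integer x-axis point in the box.
Finally, fitting integer coefficients to these (and the overall shape) gives p.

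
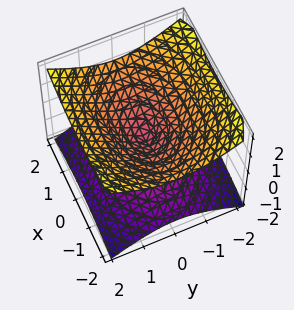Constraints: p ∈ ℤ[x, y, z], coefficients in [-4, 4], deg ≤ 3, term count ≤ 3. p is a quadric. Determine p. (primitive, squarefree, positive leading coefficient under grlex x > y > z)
(a) Degree: two nappes meeting at a single point; a quadric, so deg p = 2.
(b) Symmetries: it's symmetric under x → −x, forcing even powers of x; mirror symmetry y ↦ −y ⇒ only even powers of y; mirror symmetry z ↦ −z ⇒ only even powers of z.
(c) Observable constraints: it meets the x-axis at x = 0 (among the integer gridlines); it meets the y-axis at y = 0 (among the integer gridlines).
(d) These observations pin down the coefficients.

x^2 + 2*y^2 - 3*z^2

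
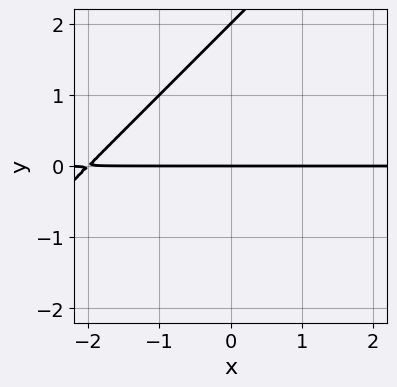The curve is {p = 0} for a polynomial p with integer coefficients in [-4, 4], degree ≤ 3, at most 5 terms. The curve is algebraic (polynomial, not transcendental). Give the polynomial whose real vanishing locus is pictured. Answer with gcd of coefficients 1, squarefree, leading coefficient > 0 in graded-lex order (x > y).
x*y - y^2 + 2*y

The degree is 2 — no degree-1 curve has this shape.
From the visible intercepts: among the integer gridlines, it crosses the y-axis at y ∈ {0, 2}; every point of the x-axis in the box is on the curve.
The integer polynomial consistent with all of this is the stated p.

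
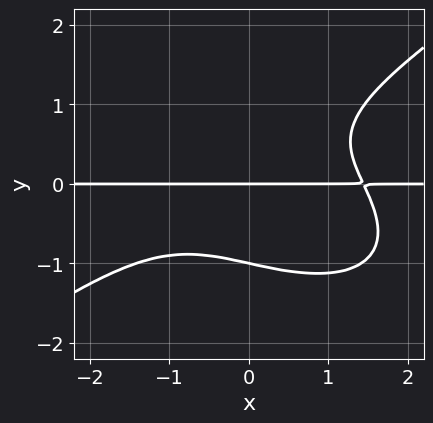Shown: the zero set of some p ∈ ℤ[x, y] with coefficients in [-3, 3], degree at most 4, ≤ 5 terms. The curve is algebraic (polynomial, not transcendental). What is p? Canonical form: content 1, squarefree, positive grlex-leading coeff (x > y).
x^3*y - 3*y^4 + 2*x*y^2 - 3*y

(a) deg p = 4.
(b) From the axis intercepts and sections: the visible x-axis segment lies entirely on the curve; the y-axis gridline crossings are at y ∈ {-1, 0}.
(c) Assembling these constraints gives the stated polynomial.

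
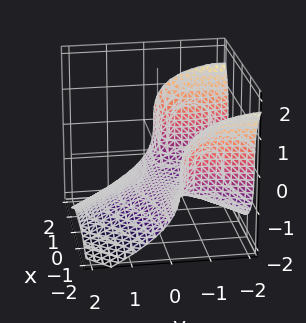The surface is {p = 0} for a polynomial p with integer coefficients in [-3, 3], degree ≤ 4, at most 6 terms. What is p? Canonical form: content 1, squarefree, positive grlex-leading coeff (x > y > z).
x^2*y + z^3 + y^2 + 1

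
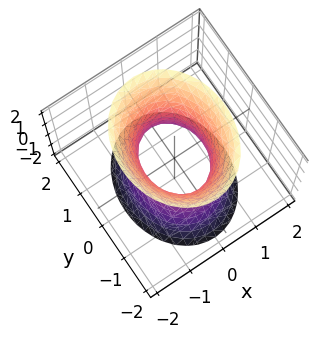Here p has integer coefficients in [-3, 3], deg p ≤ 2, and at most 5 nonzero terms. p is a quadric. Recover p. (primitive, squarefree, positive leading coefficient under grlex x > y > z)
3*x^2 + 2*y^2 - z^2 - 2

First, deg p = 2. An hourglass — one-sheet hyperboloid; a quadric.
Then, symmetries: it's symmetric under y → −y, forcing even powers of y; it's symmetric under x → −x, forcing even powers of x; it's symmetric under z → −z, forcing even powers of z.
Then, from the axis intercepts and sections: among the integer gridlines, it crosses the y-axis at y ∈ {-1, 1}; it misses every integer gridline on the z-axis.
Finally, matching integer coefficients to the picture gives p.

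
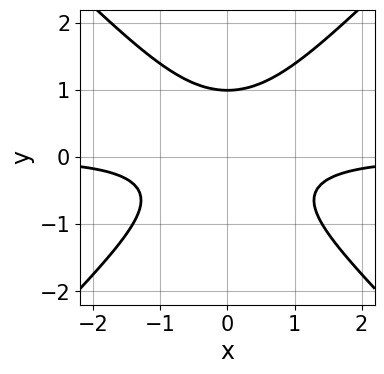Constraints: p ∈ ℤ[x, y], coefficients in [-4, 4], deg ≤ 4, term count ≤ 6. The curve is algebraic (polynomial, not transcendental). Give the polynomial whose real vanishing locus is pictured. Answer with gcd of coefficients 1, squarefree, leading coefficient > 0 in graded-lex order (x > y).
First, the degree is 3 — the shape is more complex than any degree-2 curve.
Next, symmetries: it's symmetric under x → −x, forcing even powers of x.
Next, from the visible intercepts: it crosses the y-axis at the gridline y = 1; it misses every integer gridline on the x-axis.
Finally, assembling these constraints gives the stated polynomial.

3*x^2*y - 3*y^3 + y^2 + 2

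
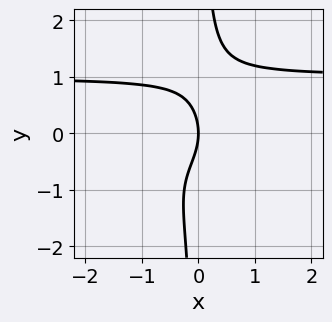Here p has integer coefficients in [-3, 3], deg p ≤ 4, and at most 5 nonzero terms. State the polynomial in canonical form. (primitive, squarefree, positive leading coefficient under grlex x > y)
2*x*y^3 - y^2 - 2*x

First, degree: a generic line meets the curve in up to 4 points, so deg p = 4.
Then, observable constraints: one x-axis crossing is at x = 0; it crosses the y-axis at the gridline y = 0.
Finally, matching integer coefficients to the picture gives p.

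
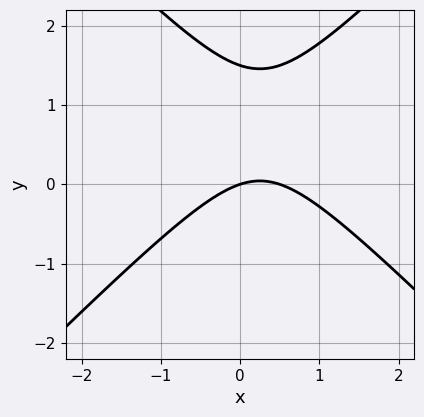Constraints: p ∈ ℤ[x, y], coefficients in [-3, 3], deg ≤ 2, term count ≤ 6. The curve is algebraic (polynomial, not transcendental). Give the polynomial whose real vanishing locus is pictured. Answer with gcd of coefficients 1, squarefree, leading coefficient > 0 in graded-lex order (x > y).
2*x^2 - 2*y^2 - x + 3*y

First, degree: a generic line meets the curve in up to 2 points, so deg p = 2.
Next, against the integer gridlines: one x-axis crossing is at x = 0; one y-axis crossing is at y = 0.
Finally, putting this together gives p.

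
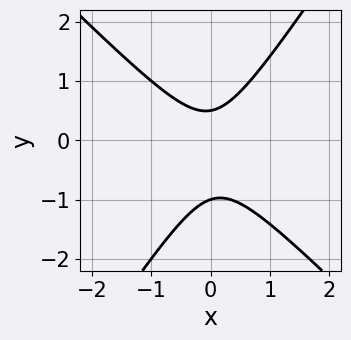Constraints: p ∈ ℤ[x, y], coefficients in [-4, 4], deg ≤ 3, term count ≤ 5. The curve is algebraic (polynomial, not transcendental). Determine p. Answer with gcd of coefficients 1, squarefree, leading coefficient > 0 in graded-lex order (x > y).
3*x^2 + x*y - 2*y^2 - y + 1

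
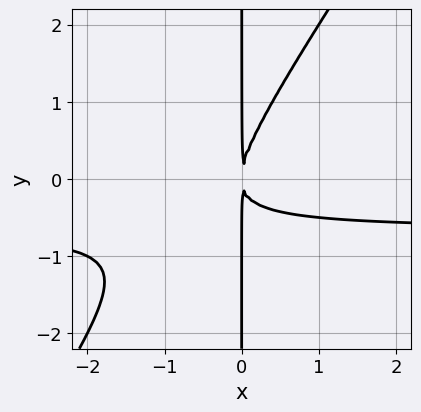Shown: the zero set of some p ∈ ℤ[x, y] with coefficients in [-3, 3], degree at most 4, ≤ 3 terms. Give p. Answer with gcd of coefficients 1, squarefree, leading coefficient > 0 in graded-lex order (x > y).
3*x^2*y - 2*x*y^2 + 2*x^2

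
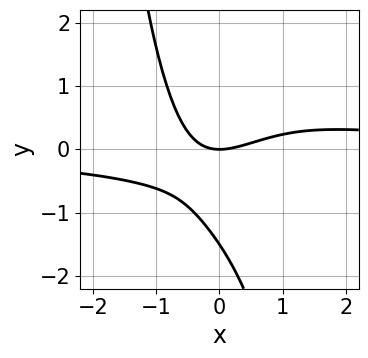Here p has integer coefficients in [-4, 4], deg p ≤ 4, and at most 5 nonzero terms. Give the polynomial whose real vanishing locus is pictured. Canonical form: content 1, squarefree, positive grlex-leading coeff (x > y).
deg p = 4. A generic line meets the curve in up to 4 points.
Checking where it meets the axes: one x-axis crossing is at x = 0; it meets the y-axis at y = 0 (among the integer gridlines).
These observations pin down the coefficients.

2*x^3*y - 2*x^2 + 3*x*y + 2*y^2 + 3*y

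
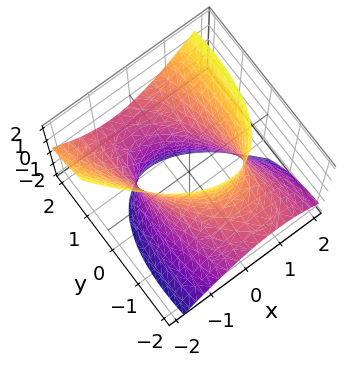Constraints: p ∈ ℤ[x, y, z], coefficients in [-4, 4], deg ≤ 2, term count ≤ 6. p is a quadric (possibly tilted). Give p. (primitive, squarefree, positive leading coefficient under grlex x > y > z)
First, deg p = 2. No degree-1 surface has this shape.
Next, against the integer gridlines: the x-axis gridline crossings are at x ∈ {-1, 1}; the surface avoids every integer z-axis point in the box.
Finally, fitting integer coefficients to these (and the overall shape) gives p.

3*x^2 + 2*x*y + y^2 - 3*y*z - z^2 - 3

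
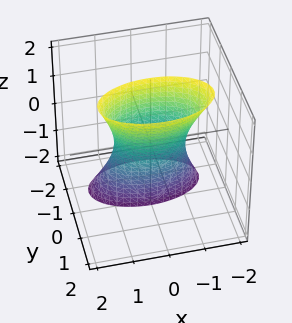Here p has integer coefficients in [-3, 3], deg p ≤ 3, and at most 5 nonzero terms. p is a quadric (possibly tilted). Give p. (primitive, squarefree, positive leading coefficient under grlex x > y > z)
The degree is 2 — the shape is more complex than any degree-1 surface.
From the visible intercepts: among the integer gridlines, it crosses the x-axis at x ∈ {-1, 1}; the surface avoids every integer z-axis point in the box.
Together with the visible shape, these determine p as stated.

x^2 + 3*y^2 - 2*y*z - 1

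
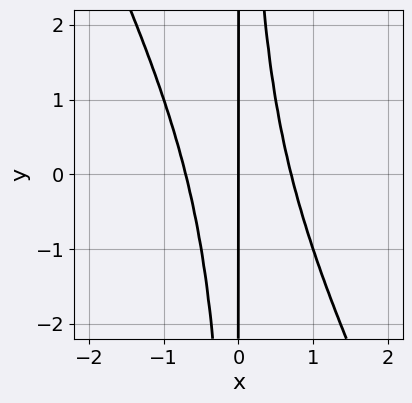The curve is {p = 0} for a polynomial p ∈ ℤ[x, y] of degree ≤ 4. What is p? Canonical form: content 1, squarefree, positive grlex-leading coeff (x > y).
2*x^3 + x^2*y - x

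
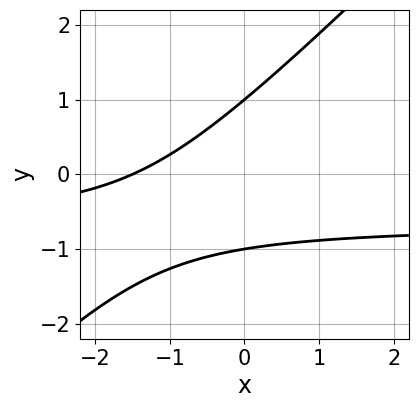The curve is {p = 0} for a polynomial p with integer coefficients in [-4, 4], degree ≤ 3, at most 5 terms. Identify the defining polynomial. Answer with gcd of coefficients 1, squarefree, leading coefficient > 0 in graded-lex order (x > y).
3*x*y - 3*y^2 + 2*x + 3

1. Degree: the shape is more complex than any degree-1 curve, so deg p = 2.
2. Against the integer gridlines: among the integer gridlines, it crosses the y-axis at y ∈ {-1, 1}.
3. Putting this together gives p.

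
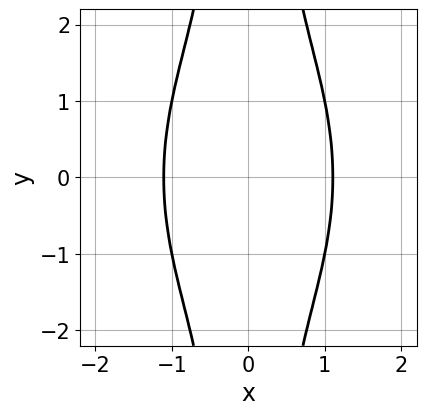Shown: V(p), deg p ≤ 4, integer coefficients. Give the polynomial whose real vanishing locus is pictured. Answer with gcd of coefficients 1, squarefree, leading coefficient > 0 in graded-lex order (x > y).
(a) deg p = 4.
(b) Symmetries: mirror symmetry y ↦ −y ⇒ only even powers of y; it's symmetric under x → −x, forcing even powers of x.
(c) Observable constraints: the curve avoids every integer y-axis point in the box.
(d) Matching integer coefficients to the picture gives p.

2*x^4 + x^2*y^2 - 3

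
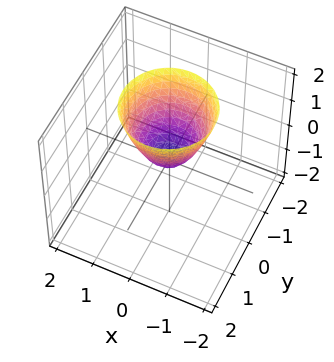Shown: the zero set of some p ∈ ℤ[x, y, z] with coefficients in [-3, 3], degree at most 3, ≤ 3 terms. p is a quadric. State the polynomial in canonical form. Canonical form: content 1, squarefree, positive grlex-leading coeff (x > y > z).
3*x^2 + 3*y^2 - 2*z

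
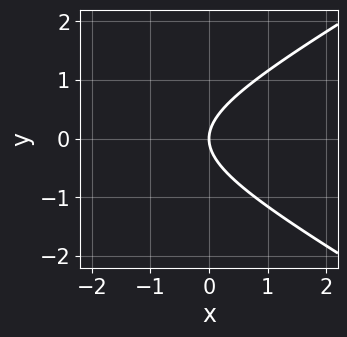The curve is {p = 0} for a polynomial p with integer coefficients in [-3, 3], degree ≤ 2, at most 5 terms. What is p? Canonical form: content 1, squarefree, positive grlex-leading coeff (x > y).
1. Degree: a generic line meets the curve in up to 2 points, so deg p = 2.
2. Symmetries: the y ↦ −y reflection is a symmetry, so y appears only in even powers.
3. From the visible intercepts: it crosses the x-axis at the gridline x = 0; one y-axis crossing is at y = 0.
4. The integer polynomial consistent with all of this is the stated p.

x^2 - 3*y^2 + 3*x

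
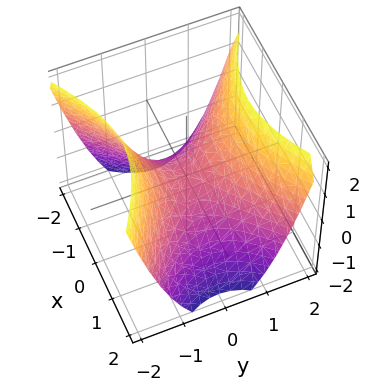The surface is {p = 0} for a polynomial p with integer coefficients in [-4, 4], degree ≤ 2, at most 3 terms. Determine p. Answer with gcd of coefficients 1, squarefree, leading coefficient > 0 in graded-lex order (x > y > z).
2*x^2 - 3*y^2 + 3*z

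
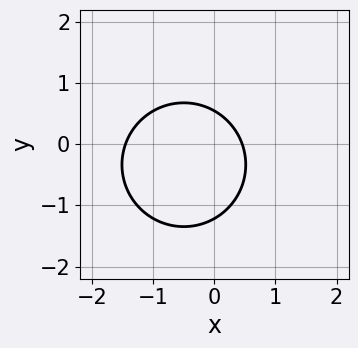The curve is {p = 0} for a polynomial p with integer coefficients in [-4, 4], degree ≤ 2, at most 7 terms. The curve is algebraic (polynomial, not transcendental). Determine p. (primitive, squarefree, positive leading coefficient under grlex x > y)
1. deg p = 2. No degree-1 curve has this shape.
2. Putting this together gives p.

3*x^2 + 3*y^2 + 3*x + 2*y - 2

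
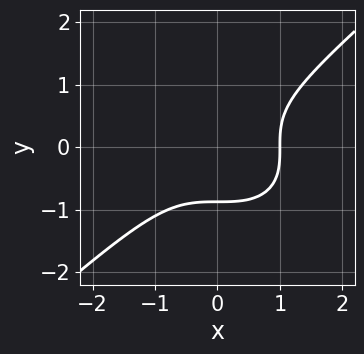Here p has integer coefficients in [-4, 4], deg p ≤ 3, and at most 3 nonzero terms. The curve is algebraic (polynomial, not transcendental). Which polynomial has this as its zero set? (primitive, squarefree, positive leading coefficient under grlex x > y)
The degree is 3 — the shape is more complex than any degree-2 curve.
Against the integer gridlines: one x-axis crossing is at x = 1.
Matching integer coefficients to the picture gives p.

2*x^3 - 3*y^3 - 2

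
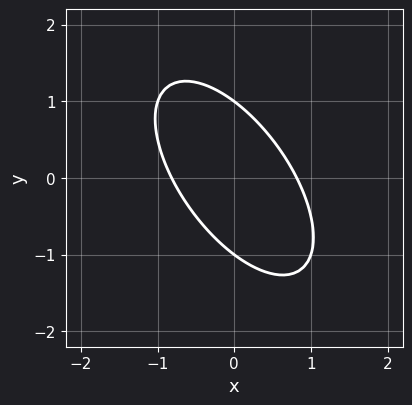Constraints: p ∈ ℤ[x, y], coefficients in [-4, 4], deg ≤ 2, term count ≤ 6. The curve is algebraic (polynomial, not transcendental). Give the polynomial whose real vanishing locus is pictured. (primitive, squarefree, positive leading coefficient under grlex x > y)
3*x^2 + 3*x*y + 2*y^2 - 2

(a) Degree: a generic line meets the curve in up to 2 points, so deg p = 2.
(b) Checking where it meets the axes: among the integer gridlines, it crosses the y-axis at y ∈ {-1, 1}.
(c) These observations pin down the coefficients.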